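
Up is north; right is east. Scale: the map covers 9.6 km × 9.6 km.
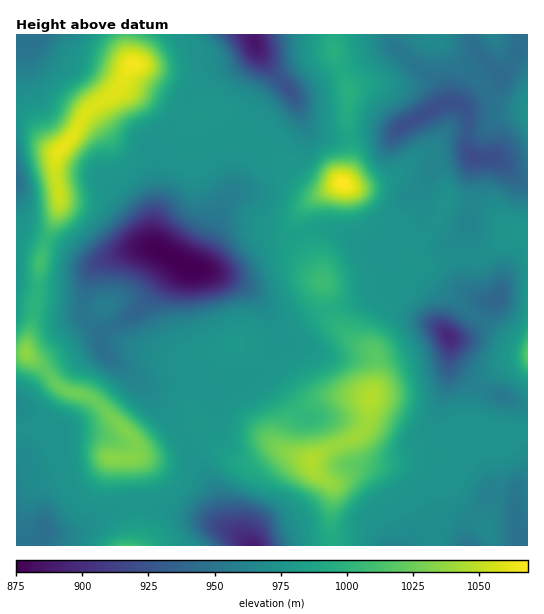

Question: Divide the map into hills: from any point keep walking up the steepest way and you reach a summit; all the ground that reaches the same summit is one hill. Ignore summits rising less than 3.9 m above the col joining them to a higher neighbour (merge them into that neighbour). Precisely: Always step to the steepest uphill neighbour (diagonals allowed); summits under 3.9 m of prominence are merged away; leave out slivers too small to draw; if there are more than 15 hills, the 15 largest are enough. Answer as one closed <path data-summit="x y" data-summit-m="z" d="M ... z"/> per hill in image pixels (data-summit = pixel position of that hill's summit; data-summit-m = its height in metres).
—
<path data-summit="343 184" data-summit-m="1068" d="M295 101l-4 11-16 15-30 38-9 26-11 10-6 12-11 30-11 21-7 5-13-7-39 48-38 25 0 9 5 11 26 19 18 18 23 28 13 21 24-11 7-6 0-20-3-7-4-2 8-2 10-8 26-10 14-14 12-17-3-15-9-18-9-12-16-14-20-10-17-4 13-4 37-28 7-2 27 0 30-10 8 0 20 7 24 15 14 2 17 22 30 23 7 28 11 14 12-1 11-7 19-29-9 0-10-6-6-7-2-7 3-64 5-17 0-43-6-12 1-30-4-8-9-5-13 1-55 32-16-1-20 4-21 0-15-4-8-6z"/><path data-summit="134 64" data-summit-m="1065" d="M253 34l-215 0-5 6 0 4 6 9 23 13 10 10 39 57 11 6 27 7 6 5 2 52-4 20 0 21 5 6 32 19 3 0 7-9 19-47 6-12 11-10 9-26 30-38 16-15 4-8-3-11-21-24-15-21z"/><path data-summit="371 396" data-summit-m="1046" d="M385 293l-8 0-28 12-26 6-36 22-8 0-2-4 2 15-12 17-11 11 13 5 36 40 18 4 6 6 15 32 6 6 17 4 13 10 19 29 8 17 1 14-2 7 61 0-6-19-21-18-5-22 2-11 16-16-1-13-12-24 0-15 8-27 3-41-12-13-36-18z"/><path data-summit="113 459" data-summit-m="1034" d="M101 347l-12 3-36 17-37 38 8 39 0 15-8 9 0 77 25 1 5-13 9 2 20-1 32-23 19-6 12-2 23 2 66 24-7-13-9-31-16-21-12-28-11-16-23-28-18-18-21-15z"/><path data-summit="311 461" data-summit-m="1045" d="M262 373l-5 0-15 8-15 4-10 8-7 1 5 6 2 11-1 13-7 6-24 11 10 23 18 27 11 33 26 22 51 0 58-8 12 1 11 7 23 0 3-7-1-14-8-17-19-29-13-10-17-4-6-6-15-32-11-9-13-1-26-30z"/><path data-summit="527 355" data-summit-m="1019" d="M474 157l-1 43-5 17-3 64 2 7 6 7 10 6 9 0-19 29-11 7-13 2 2 24 7 8 27 19 42 16 1-225-13-4-21-19z"/><path data-summit="61 149" data-summit-m="1062" d="M35 37l-19 6 0 142 6 4 17 0 44-10 20 0 25 22 13 16 6 11 2 13 5 6-1-24 4-20-2-52-6-5-27-7-11-6-39-57-10-10-9-4-16-11-4-7z"/><path data-summit="323 281" data-summit-m="1008" d="M327 227l-8 0-30 10-27 0-21 12-23 18-13 4 24 7 17 9 18 20 13 24 6 3 8-3 32-20 26-6 28-12 8 0 18 16 38 19-4-8-1-13-4-11-30-23-17-22-14-2-24-15z"/><path data-summit="349 92" data-summit-m="997" d="M394 47l-15 4-77 39-8 1-2 4 15 33 8 6 15 4 21 0 20-4 16 1 56-32 2-2-6-18z"/><path data-summit="26 353" data-summit-m="1037" d="M90 274l-9 11-7 2-40 2-13-4-5 0 1 120 36-38 36-17 12-3-1-14-15-14-2-7 1-16z"/><path data-summit="126 545" data-summit-m="1010" d="M151 503l-25 2-19 6-32 23-20 1-9-2-5 12 208 0-14-12-20-10-54-18z"/><path data-summit="527 113" data-summit-m="974" d="M527 46l-6 0-4 3-5 16-19 21-30 19 5 10-1 30 4 10 4 3 22 1 25 22 6-1z"/><path data-summit="334 51" data-summit-m="997" d="M391 34l-137 0-1 6 3 8 11 16 26 29 9-3 35-19 13-4 29-16 14-4z"/><path data-summit="105 305" data-summit-m="958" d="M153 247l-14 0-17 6-21 9-8 7-9 27-1 16 2 7 16 15 37-24 35-45 6-4z"/><path data-summit="433 35" data-summit-m="969" d="M469 34l-76 0-1 9 5 7 17 15 16 9 9 9 7 19 20 3 34-26 0-3-25-28z"/>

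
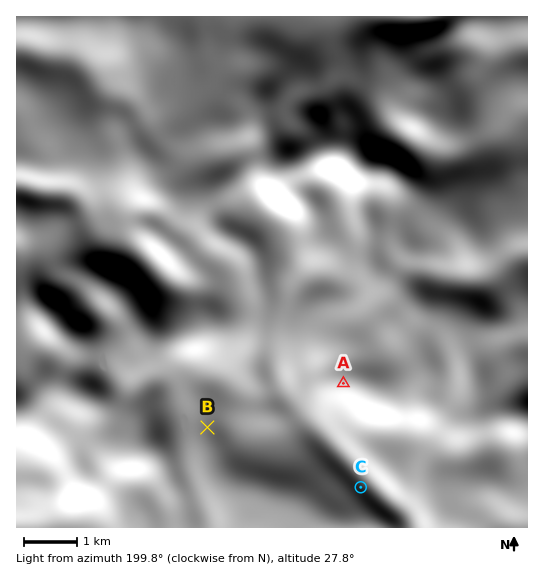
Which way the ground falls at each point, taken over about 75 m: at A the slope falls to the SW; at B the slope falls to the E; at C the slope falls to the NE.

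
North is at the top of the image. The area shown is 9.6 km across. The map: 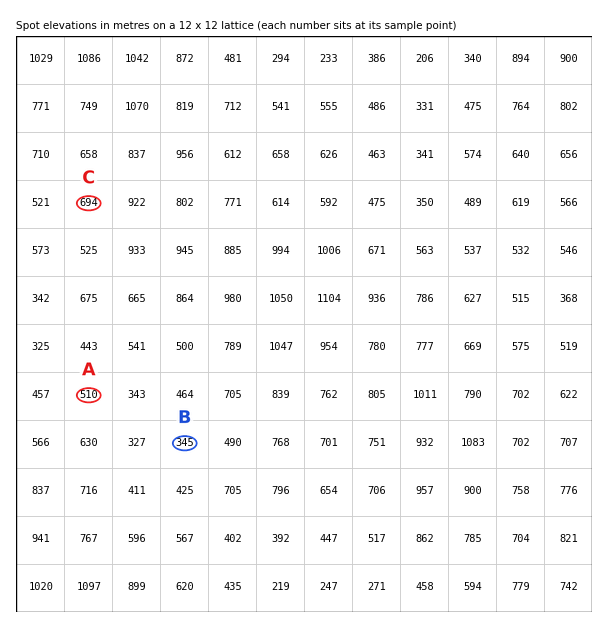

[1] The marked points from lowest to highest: B A C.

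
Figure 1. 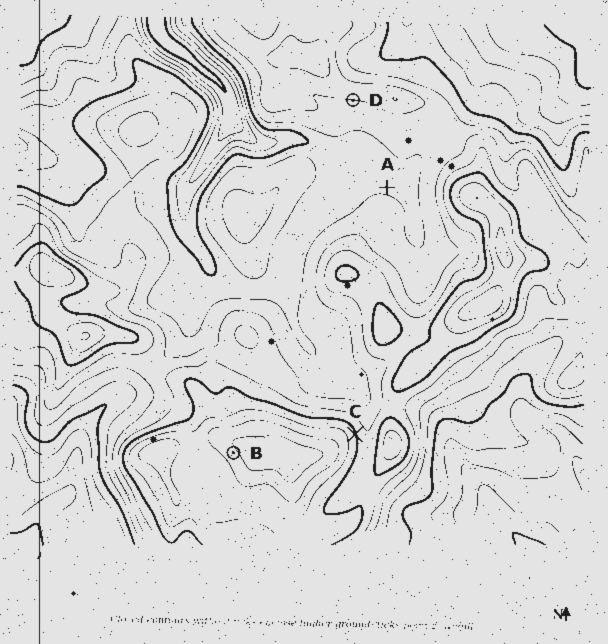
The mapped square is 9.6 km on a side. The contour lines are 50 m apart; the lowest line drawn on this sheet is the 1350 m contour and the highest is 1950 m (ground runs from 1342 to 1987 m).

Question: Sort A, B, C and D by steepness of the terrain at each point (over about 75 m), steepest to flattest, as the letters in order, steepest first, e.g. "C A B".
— C B D A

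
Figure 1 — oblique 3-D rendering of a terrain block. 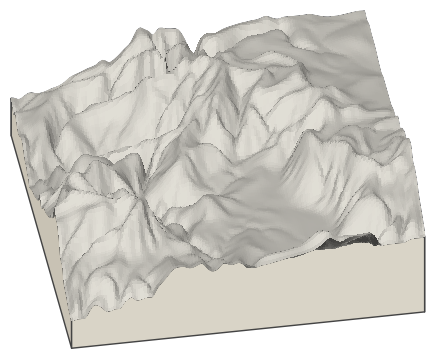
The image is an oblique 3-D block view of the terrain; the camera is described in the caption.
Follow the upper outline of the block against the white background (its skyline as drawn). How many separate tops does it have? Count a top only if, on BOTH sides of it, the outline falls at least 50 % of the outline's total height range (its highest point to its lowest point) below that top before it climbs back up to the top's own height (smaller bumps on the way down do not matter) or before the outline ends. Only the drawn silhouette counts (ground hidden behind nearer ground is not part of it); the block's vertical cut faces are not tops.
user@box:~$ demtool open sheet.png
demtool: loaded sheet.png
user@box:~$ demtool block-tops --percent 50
0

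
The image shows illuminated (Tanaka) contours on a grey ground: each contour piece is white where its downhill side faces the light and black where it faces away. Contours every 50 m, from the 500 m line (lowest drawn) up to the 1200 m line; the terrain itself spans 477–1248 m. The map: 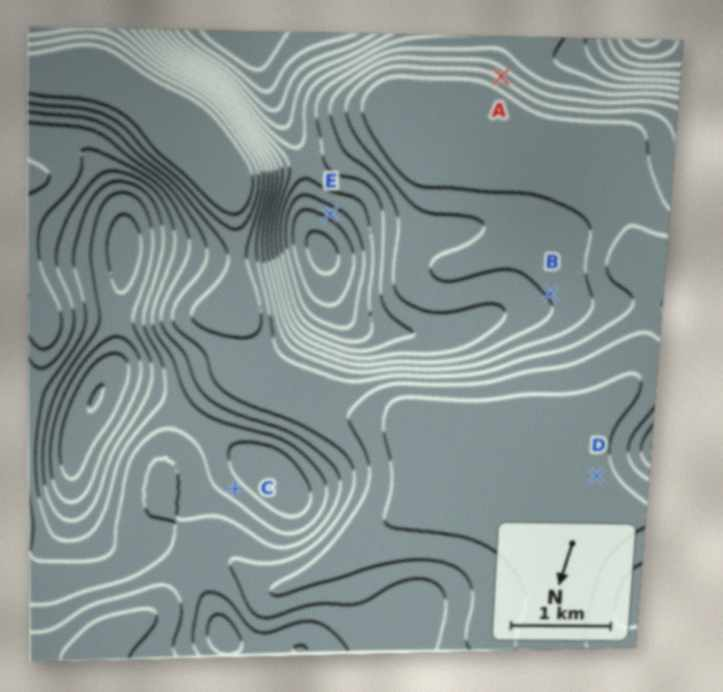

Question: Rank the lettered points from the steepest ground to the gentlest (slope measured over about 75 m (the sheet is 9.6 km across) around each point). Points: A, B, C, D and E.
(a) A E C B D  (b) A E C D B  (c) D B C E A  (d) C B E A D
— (a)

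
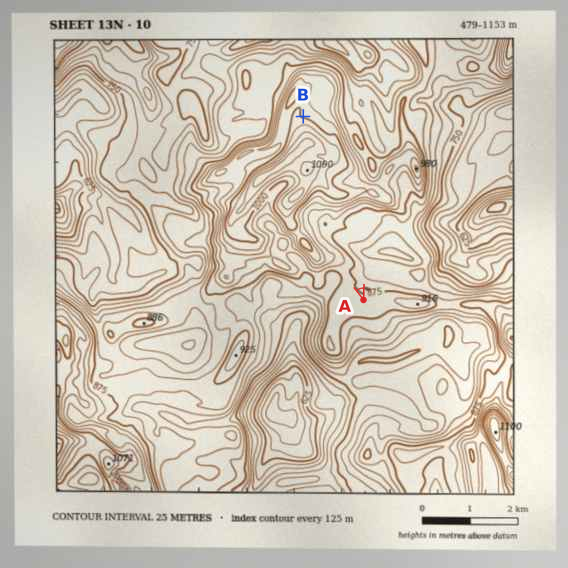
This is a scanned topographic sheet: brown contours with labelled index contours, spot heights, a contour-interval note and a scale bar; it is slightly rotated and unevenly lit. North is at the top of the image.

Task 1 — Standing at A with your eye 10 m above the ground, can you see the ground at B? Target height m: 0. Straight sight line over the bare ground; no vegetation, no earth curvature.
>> no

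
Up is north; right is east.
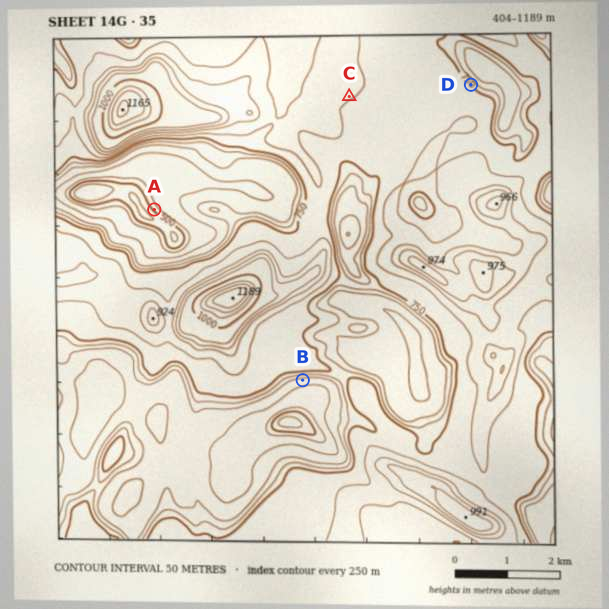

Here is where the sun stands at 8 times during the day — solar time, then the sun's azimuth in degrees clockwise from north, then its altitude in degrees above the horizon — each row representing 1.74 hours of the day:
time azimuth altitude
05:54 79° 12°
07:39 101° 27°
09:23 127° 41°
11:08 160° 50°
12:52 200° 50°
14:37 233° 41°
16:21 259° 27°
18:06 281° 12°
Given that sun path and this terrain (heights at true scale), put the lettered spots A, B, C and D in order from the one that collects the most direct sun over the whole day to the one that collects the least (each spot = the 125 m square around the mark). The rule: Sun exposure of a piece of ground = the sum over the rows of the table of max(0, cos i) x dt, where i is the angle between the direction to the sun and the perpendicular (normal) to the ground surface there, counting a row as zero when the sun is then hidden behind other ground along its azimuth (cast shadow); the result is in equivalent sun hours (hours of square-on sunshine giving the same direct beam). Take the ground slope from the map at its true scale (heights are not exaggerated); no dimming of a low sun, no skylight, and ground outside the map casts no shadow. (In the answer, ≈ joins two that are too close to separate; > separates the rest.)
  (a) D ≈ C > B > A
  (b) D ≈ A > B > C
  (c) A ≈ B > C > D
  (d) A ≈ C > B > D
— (c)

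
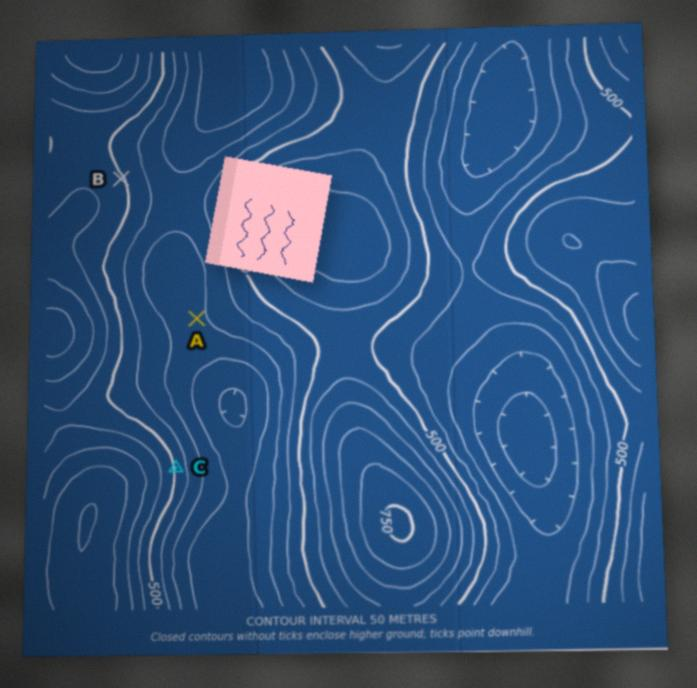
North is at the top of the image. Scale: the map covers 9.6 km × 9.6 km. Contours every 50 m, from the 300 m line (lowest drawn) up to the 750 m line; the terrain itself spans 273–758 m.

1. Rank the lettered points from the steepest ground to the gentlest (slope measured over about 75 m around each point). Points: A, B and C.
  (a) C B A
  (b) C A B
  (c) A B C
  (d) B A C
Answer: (a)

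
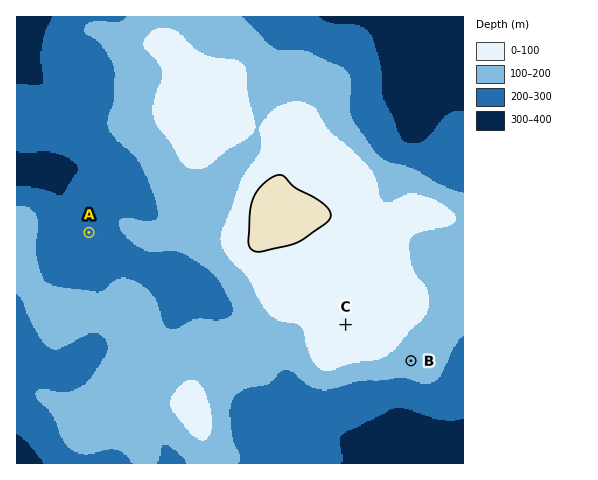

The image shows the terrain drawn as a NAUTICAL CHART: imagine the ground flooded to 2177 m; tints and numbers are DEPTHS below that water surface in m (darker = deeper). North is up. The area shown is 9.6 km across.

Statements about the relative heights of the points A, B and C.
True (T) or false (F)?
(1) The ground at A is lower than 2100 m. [T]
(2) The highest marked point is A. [F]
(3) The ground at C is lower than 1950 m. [F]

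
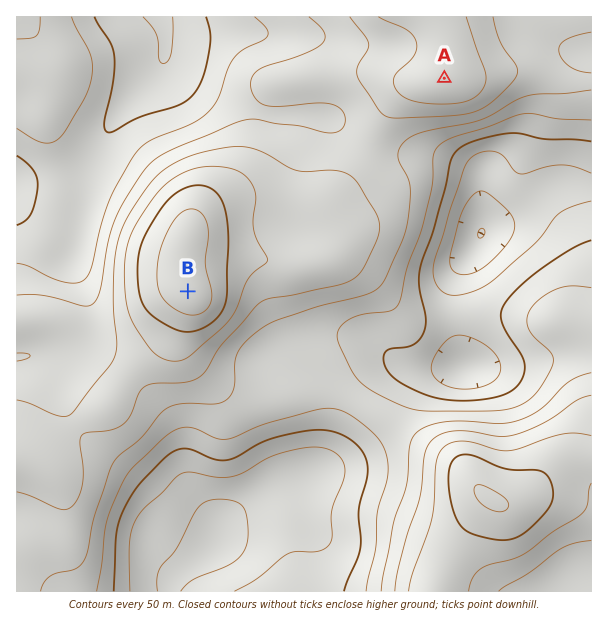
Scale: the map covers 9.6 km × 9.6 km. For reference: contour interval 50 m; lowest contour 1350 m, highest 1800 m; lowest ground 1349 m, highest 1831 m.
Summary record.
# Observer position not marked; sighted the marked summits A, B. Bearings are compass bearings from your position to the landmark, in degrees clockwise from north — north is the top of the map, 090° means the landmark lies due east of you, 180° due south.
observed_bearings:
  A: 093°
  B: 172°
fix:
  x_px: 156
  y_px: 63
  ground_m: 1450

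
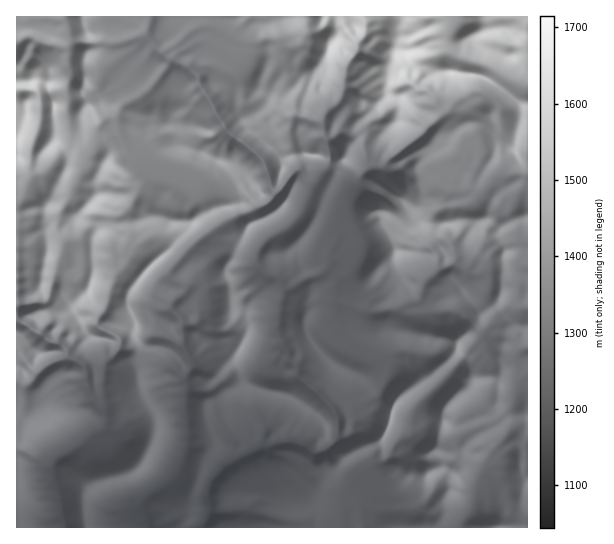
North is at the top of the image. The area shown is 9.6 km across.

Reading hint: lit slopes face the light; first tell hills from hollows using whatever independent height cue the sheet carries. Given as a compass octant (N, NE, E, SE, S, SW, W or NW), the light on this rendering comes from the SE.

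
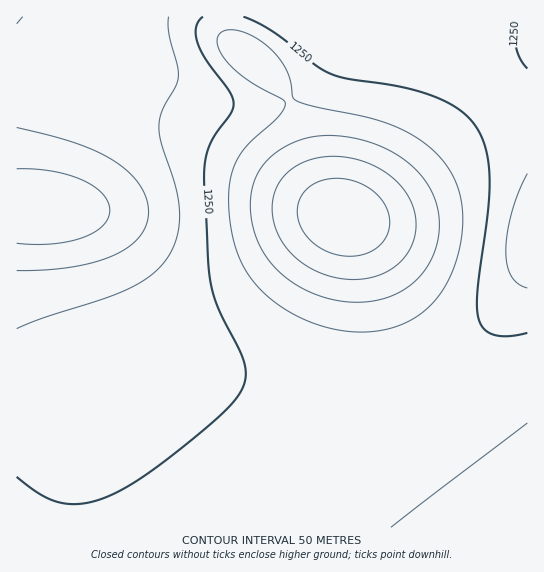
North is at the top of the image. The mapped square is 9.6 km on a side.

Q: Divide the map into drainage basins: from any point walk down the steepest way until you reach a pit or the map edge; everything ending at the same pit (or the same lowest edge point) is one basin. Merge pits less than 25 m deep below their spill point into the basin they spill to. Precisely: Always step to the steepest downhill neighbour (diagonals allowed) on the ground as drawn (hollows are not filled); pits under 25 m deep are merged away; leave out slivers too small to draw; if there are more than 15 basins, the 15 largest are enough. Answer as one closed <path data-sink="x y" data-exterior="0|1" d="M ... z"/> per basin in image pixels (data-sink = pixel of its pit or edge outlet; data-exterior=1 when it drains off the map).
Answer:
<path data-sink="37 209" data-exterior="0" d="M222 16l-206 1 0 510 486 1-29-31-24-31-17-27-16-30-19-51-14-59-16-49-12-23-16-12-14-17-13-29-13-47-11-25-23-29-26-19-11-11-4-8z"/><path data-sink="527 237" data-exterior="1" d="M527 60l-29 23-101 105-31 23-21 7 12 13 12 26 28 101 15 41 15 31 34 52 32 37 10 9 25-1z"/><path data-sink="306 17" data-exterior="1" d="M527 16l-304 0 0 9 5 13 11 11 26 19 23 29 11 25 13 47 13 29 16 18 9 1 23-10 24-19 101-105 30-24z"/>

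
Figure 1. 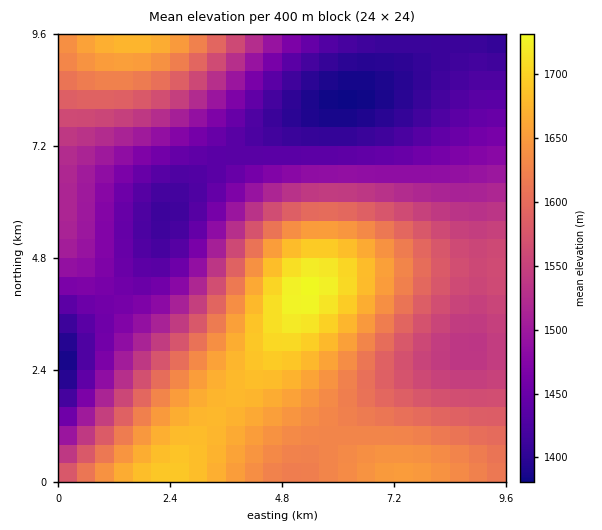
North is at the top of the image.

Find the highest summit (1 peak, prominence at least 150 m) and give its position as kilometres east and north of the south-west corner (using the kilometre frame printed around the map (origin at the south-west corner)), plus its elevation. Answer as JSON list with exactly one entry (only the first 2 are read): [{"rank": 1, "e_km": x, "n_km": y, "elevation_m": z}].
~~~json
[{"rank": 1, "e_km": 5.31, "n_km": 4.09, "elevation_m": 1733}]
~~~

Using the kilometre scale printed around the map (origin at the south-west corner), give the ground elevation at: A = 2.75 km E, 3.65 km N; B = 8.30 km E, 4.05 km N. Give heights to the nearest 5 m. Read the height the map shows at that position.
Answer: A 1535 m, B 1570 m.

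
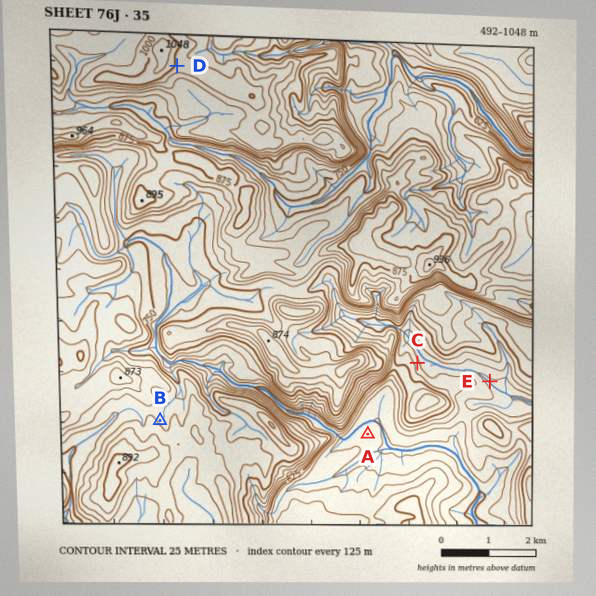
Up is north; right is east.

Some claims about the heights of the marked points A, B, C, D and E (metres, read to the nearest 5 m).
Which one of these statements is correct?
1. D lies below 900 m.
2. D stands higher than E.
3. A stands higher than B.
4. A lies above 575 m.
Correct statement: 2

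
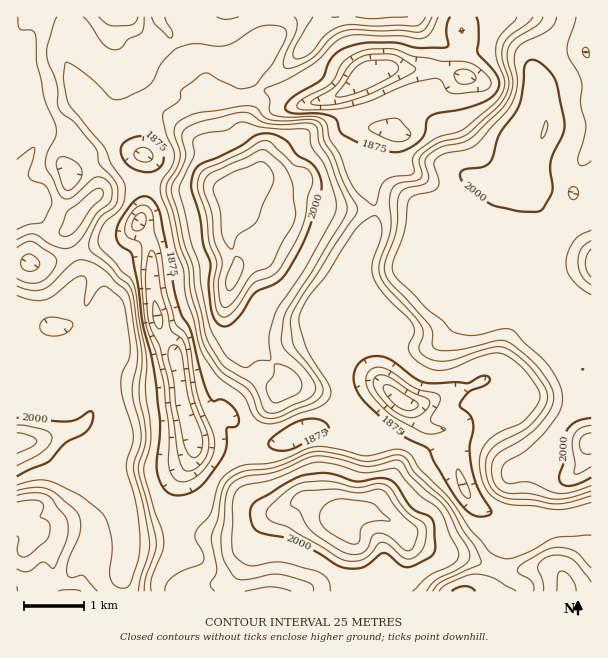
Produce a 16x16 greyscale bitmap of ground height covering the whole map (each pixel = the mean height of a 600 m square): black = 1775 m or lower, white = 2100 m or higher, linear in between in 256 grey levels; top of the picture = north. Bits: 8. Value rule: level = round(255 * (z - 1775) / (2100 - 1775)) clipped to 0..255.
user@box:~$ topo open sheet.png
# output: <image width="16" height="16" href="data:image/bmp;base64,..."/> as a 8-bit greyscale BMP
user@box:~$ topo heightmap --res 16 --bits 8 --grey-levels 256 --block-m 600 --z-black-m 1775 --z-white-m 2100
<image width="16" height="16" href="data:image/bmp;base64,Qk02BQAAAAAAADYEAAAoAAAAEAAAABAAAAABAAgAAAAAAAABAAATCwAAEwsAAAABAAAAAAAAAAAAAAEBAQACAgIAAwMDAAQEBAAFBQUABgYGAAcHBwAICAgACQkJAAoKCgALCwsADAwMAA0NDQAODg4ADw8PABAQEAAREREAEhISABMTEwAUFBQAFRUVABYWFgAXFxcAGBgYABkZGQAaGhoAGxsbABwcHAAdHR0AHh4eAB8fHwAgICAAISEhACIiIgAjIyMAJCQkACUlJQAmJiYAJycnACgoKAApKSkAKioqACsrKwAsLCwALS0tAC4uLgAvLy8AMDAwADExMQAyMjIAMzMzADQ0NAA1NTUANjY2ADc3NwA4ODgAOTk5ADo6OgA7OzsAPDw8AD09PQA+Pj4APz8/AEBAQABBQUEAQkJCAENDQwBEREQARUVFAEZGRgBHR0cASEhIAElJSQBKSkoAS0tLAExMTABNTU0ATk5OAE9PTwBQUFAAUVFRAFJSUgBTU1MAVFRUAFVVVQBWVlYAV1dXAFhYWABZWVkAWlpaAFtbWwBcXFwAXV1dAF5eXgBfX18AYGBgAGFhYQBiYmIAY2NjAGRkZABlZWUAZmZmAGdnZwBoaGgAaWlpAGpqagBra2sAbGxsAG1tbQBubm4Ab29vAHBwcABxcXEAcnJyAHNzcwB0dHQAdXV1AHZ2dgB3d3cAeHh4AHl5eQB6enoAe3t7AHx8fAB9fX0Afn5+AH9/fwCAgIAAgYGBAIKCggCDg4MAhISEAIWFhQCGhoYAh4eHAIiIiACJiYkAioqKAIuLiwCMjIwAjY2NAI6OjgCPj48AkJCQAJGRkQCSkpIAk5OTAJSUlACVlZUAlpaWAJeXlwCYmJgAmZmZAJqamgCbm5sAnJycAJ2dnQCenp4An5+fAKCgoAChoaEAoqKiAKOjowCkpKQApaWlAKampgCnp6cAqKioAKmpqQCqqqoAq6urAKysrACtra0Arq6uAK+vrwCwsLAAsbGxALKysgCzs7MAtLS0ALW1tQC2trYAt7e3ALi4uAC5ubkAurq6ALu7uwC8vLwAvb29AL6+vgC/v78AwMDAAMHBwQDCwsIAw8PDAMTExADFxcUAxsbGAMfHxwDIyMgAycnJAMrKygDLy8sAzMzMAM3NzQDOzs4Az8/PANDQ0ADR0dEA0tLSANPT0wDU1NQA1dXVANbW1gDX19cA2NjYANnZ2QDa2toA29vbANzc3ADd3d0A3t7eAN/f3wDg4OAA4eHhAOLi4gDj4+MA5OTkAOXl5QDm5uYA5+fnAOjo6ADp6ekA6urqAOvr6wDs7OwA7e3tAO7u7gDv7+8A8PDwAPHx8QDy8vIA8/PzAPT09AD19fUA9vb2APf39wD4+PgA+fn5APr6+gD7+/sA/Pz8AP39/QD+/v4A////AHmCl4Rido6NnqyomW5nhJJhfZmRW3qntdXk17p9Vl1mbo2hg1Frqsvj5c+UUGd2eranpnMxRm2BnYuKWEuRor7FsqV9IzlVVFFTSj5KZIy6o6SkcSBPeZluSiA6TlJroqOipHAhep6QXE5OcXBmkqmgnqZWPKOog1RTWYygn6Skg5mUQlfCzKNkVoSjpaekm3OJZDlsyebJi1uNo6OjopOfm3Y8hNju26hwgKOlrK2hm3p8UonZ7tuoXWaRr7y6oZd7XUl4ormxgU1CaIqzvaSSZ1peaHV2Wj01QEhMhL2ki2RoalxdWmtTGR44NGyznIZsfXVlaWFth2xsYkhnlZg="/>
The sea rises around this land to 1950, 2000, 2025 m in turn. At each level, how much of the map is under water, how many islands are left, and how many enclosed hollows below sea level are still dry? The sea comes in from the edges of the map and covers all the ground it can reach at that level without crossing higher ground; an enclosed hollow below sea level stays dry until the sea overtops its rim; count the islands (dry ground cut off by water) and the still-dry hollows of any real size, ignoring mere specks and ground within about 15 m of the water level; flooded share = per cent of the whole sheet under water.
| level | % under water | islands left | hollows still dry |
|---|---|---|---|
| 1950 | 51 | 1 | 0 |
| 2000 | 88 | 3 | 0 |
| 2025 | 93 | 2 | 0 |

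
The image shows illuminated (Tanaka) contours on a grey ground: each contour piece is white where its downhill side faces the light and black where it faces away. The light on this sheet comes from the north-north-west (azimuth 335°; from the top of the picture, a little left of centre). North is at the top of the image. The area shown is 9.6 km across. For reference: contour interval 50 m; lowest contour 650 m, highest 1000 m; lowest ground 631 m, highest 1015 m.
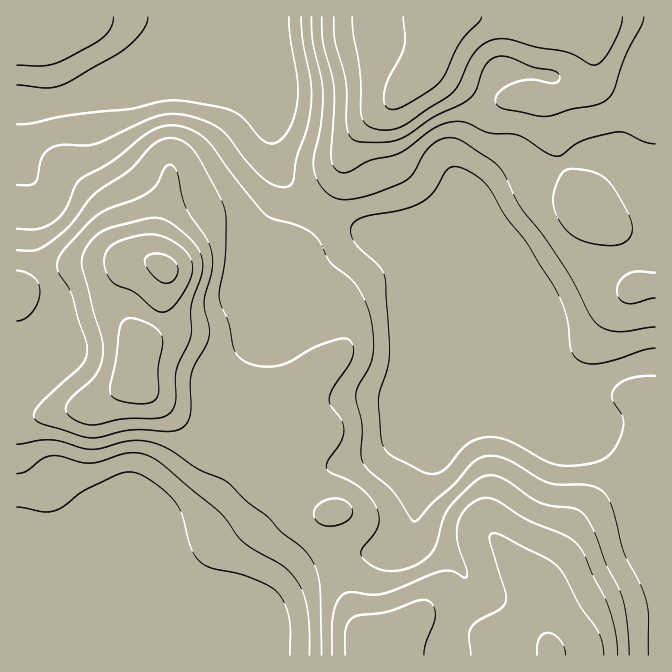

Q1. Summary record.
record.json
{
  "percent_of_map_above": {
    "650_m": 95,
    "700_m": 70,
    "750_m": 56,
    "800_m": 40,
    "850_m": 21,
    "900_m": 12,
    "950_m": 3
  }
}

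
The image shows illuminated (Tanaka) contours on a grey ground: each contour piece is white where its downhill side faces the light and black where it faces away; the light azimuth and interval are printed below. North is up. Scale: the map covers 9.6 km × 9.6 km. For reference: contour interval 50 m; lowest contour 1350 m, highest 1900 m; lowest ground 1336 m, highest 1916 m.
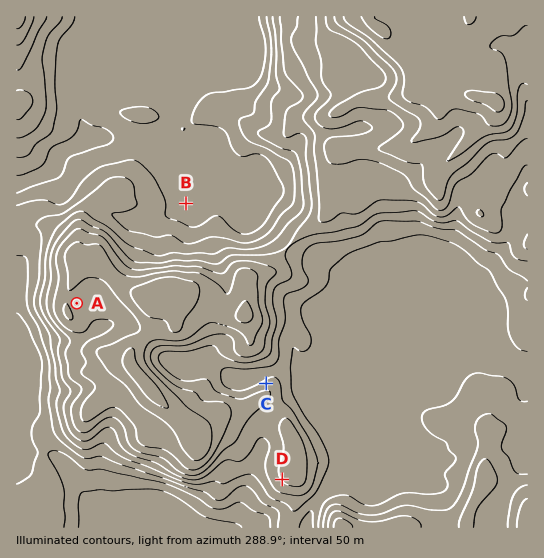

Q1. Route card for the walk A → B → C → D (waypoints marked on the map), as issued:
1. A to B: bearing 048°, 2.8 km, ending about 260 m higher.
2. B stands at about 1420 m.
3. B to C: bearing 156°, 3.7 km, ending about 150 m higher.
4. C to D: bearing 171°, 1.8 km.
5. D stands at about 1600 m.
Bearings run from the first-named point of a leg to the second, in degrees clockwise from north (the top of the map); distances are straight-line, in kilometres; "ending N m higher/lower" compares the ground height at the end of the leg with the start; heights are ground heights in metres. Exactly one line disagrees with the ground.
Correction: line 1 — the sense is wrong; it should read lower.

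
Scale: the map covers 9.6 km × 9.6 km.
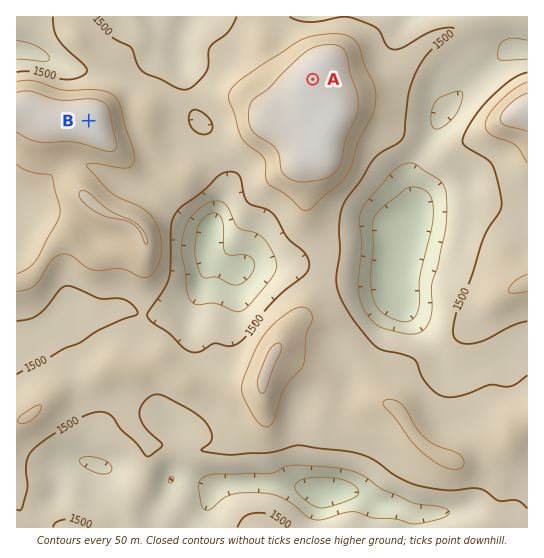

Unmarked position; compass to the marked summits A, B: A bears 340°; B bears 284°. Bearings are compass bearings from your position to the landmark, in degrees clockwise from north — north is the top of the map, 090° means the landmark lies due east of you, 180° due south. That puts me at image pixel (352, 186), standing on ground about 1510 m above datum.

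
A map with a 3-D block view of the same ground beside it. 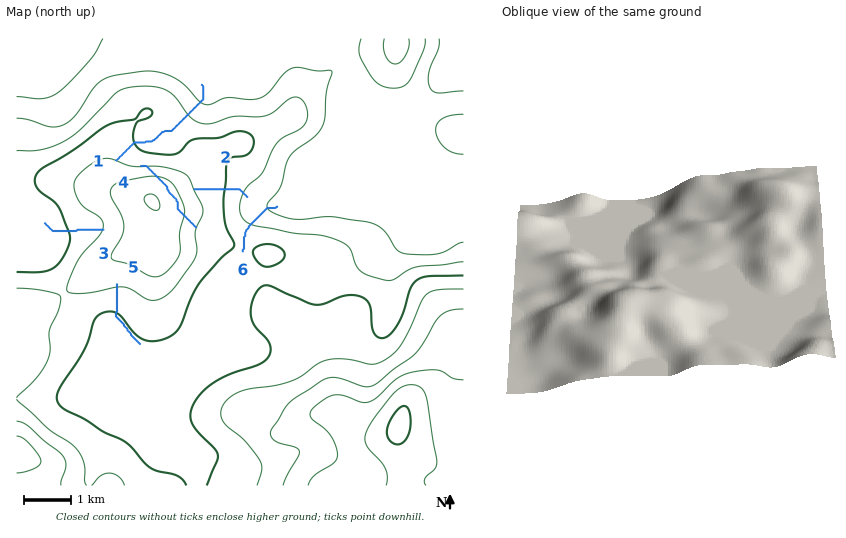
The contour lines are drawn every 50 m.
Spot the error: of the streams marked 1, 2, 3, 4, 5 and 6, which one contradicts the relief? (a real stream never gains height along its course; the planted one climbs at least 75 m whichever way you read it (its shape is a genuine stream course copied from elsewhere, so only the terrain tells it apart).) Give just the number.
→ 4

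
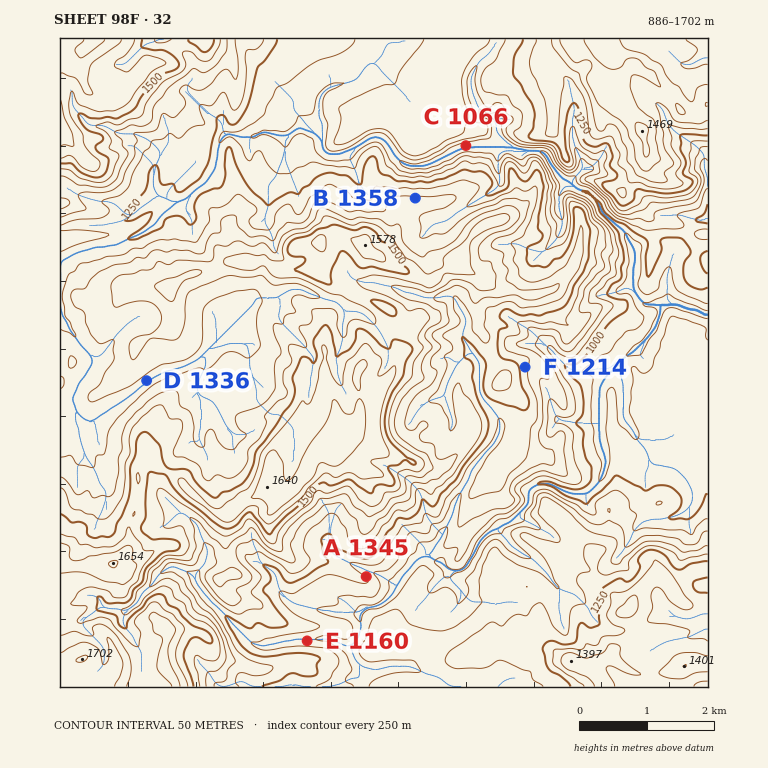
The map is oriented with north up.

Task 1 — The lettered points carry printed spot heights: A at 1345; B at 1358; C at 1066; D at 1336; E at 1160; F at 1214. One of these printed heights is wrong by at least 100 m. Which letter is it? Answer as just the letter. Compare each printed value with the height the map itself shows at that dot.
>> A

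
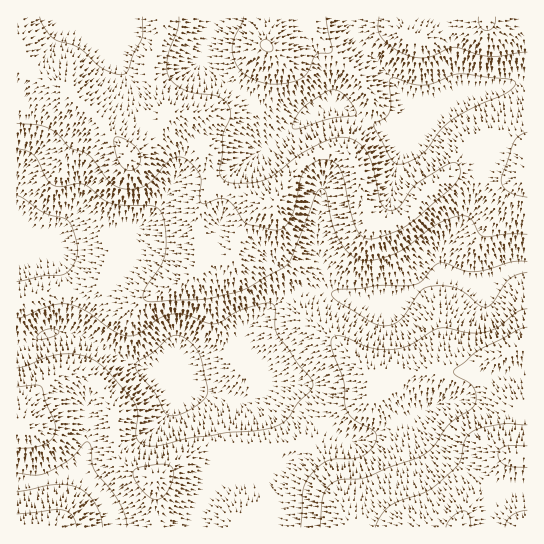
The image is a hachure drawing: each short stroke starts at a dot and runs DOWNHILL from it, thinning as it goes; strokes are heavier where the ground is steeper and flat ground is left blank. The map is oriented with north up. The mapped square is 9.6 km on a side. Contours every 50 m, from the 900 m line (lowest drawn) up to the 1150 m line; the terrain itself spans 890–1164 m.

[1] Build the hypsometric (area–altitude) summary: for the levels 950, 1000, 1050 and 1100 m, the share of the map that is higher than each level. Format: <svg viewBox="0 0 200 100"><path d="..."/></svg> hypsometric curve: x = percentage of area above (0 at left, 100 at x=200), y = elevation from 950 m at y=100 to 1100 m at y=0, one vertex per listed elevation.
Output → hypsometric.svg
<svg viewBox="0 0 200 100"><path d="M172 100l-60-33-62-34-42-33"/></svg>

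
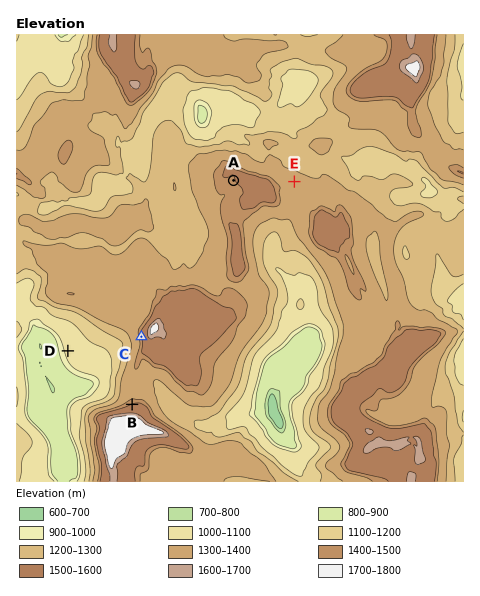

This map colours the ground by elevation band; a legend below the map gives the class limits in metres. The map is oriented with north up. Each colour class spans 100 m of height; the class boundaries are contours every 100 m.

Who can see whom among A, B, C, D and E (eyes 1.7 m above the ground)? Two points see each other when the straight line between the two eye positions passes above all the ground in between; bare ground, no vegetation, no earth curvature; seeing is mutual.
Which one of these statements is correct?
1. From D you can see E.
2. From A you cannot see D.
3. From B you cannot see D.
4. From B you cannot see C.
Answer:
2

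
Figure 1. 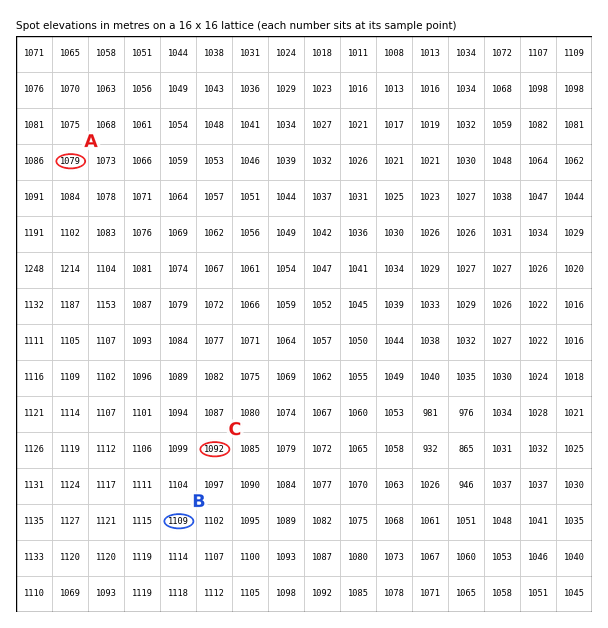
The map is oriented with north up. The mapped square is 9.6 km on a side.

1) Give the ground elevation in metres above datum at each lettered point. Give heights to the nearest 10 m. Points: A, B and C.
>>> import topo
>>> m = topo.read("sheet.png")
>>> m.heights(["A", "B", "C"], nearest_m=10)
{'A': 1080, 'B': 1110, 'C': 1090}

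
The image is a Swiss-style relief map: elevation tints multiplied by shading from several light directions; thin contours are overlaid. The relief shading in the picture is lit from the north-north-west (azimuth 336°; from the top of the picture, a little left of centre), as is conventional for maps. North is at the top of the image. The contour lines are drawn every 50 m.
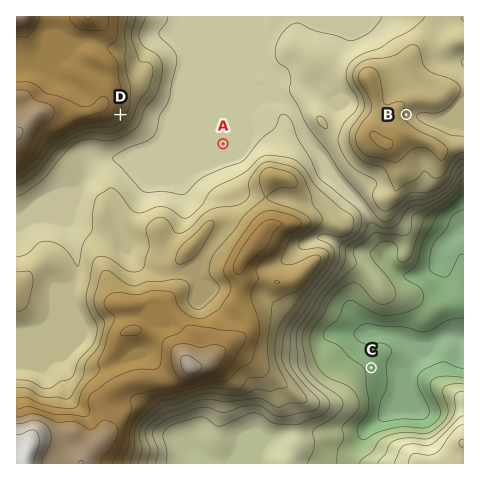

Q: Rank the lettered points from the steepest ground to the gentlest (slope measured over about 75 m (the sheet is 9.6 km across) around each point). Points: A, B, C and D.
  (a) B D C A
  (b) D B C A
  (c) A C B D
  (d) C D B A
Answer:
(b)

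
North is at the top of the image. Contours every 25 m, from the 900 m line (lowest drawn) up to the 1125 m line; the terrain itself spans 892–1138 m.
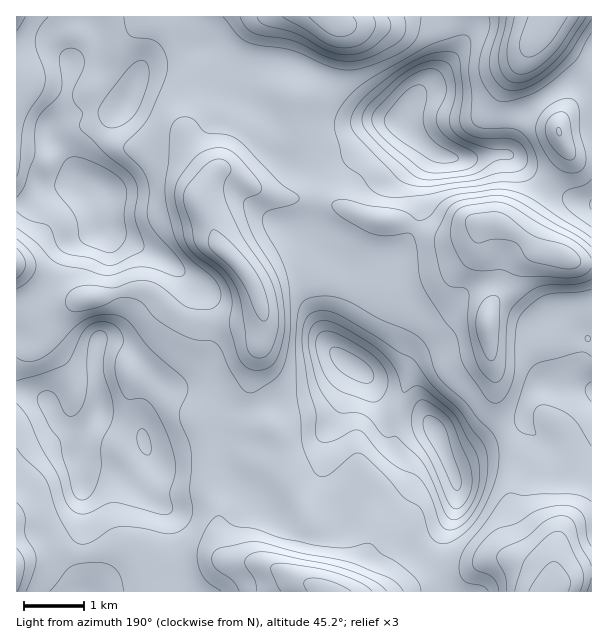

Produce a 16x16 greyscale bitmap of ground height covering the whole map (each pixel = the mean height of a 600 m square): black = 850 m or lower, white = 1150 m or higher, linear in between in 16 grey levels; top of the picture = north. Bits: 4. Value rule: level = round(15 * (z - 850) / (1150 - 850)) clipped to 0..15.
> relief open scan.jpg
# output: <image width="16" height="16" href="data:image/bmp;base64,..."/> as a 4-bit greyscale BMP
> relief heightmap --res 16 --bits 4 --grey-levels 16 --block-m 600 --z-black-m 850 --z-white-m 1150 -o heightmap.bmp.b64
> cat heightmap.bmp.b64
<image width="16" height="16" href="data:image/bmp;base64,Qk32AAAAAAAAAHYAAAAoAAAAEAAAABAAAAABAAQAAAAAAIAAAAATCwAAEwsAABAAAAAAAAAAAAAAABEREQAiIiIAMzMzAERERABVVVUAZmZmAHd3dwCIiIgAmZmZAKqqqgC7u7sAzMzMAN3d3QDu7u4A////AHmYh1RFeHUziZmXd4iJhkWKqqiIiIrId5u7qIiZrNmIrLuYiKq+uZm7upiIvcuHmZq5iGjduXaZiKh3V7qYZoiIiIdHmYdlZoq6hFiIh0RFq8pkaId3VGisyWVoiau5mKuod4iK3sqHmqqIiIrdqIeKqpiIh6yVWJqZiHUzaJUl"/>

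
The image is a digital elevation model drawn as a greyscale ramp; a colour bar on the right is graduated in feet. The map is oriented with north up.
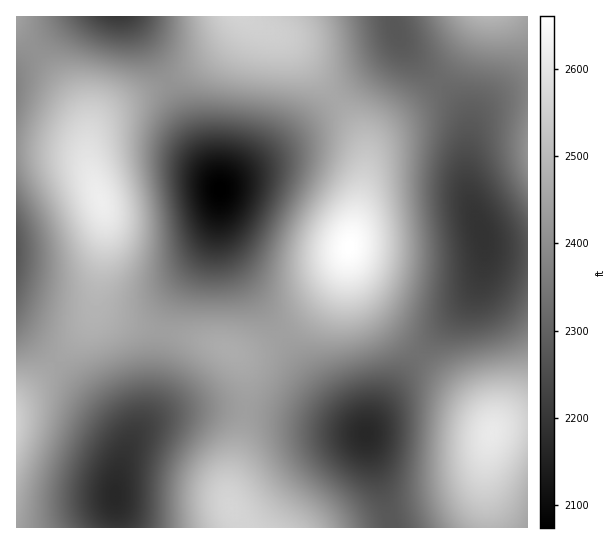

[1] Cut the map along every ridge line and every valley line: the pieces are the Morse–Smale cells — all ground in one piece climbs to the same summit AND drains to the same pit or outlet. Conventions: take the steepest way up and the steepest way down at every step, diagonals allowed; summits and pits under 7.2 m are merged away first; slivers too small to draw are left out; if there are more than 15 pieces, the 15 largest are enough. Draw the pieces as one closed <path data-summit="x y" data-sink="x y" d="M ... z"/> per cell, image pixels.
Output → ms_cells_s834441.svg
<path data-summit="349 247" data-sink="482 235" d="M439 83l-56 45-10 11-6 18-4 32-14 56 2 24 12 29 20 25 35 32 53-57 9-17 4-16 0-24-12-34-5-24 1-61-8-17z"/><path data-summit="101 201" data-sink="221 190" d="M169 83l-30 12-33 18-13 14-5 15 1 25 16 51-1 32-7 39 2 18 7 8 11 5 44 12 3-2 4-17 8-18 33-52 6-14 5-28-1-18-26-45z"/><path data-summit="349 247" data-sink="221 190" d="M335 99l-64 53-44 29-7 8 0 38 5 22 14 25 42 61 25-19 21-22 9-13 12-27 9-39 8-45 0-20-6-19z"/><path data-summit="491 433" data-sink="366 434" d="M419 355l-31 40-23 39 27 93 95 1-2-67 7-28-1-7-10-13-26-27z"/><path data-summit="101 201" data-sink="17 251" d="M37 149l-21 1 0 176 41 35 26-28 10-18 11-65 1-32-4-17-14-38-12-8z"/><path data-summit="231 507" data-sink="366 434" d="M246 409l-5 29-12 45 0 20 12 25 151-1-27-94-36-5-52-13z"/><path data-summit="241 17" data-sink="221 190" d="M246 16l-5 1 0 5-4 8-16 19-28 20-25 13 25 56 28 50 6-7 44-29 64-53-36-46-16-16-22-10z"/><path data-summit="17 422" data-sink="115 495" d="M57 363l-41 38 0 126 101 1 0-17-2-13 1-15 11-34 0-11-12-17z"/><path data-summit="231 507" data-sink="115 495" d="M231 408l-30 0-32 5-16 7-17 14-12 21-8 28-1 15 3 30 122-1-11-24 0-20 12-45 4-28z"/><path data-summit="491 433" data-sink="482 235" d="M485 244l-2 27-10 23-53 61 61 58 10 16 3 2 12-6 22-2 0-172-34-2z"/><path data-summit="349 247" data-sink="366 434" d="M349 249l-4 13-18 32-21 22-25 19 39 54 27 28 19 16 22-38 31-40-36-32-20-25-10-20z"/><path data-summit="101 201" data-sink="118 17" d="M129 16l-51 0-15 9-28 25 42 53 10 22 0 14 2 2 4-14 13-14 15-9 47-22-12-24z"/><path data-summit="527 149" data-sink="482 235" d="M527 91l-21 4-19 10-10 10-8 20-2 18 0 30 2 15 15 45 10 6 34 1z"/><path data-summit="101 201" data-sink="115 495" d="M97 295l-4 20-4 8-33 39 65 67 6 9 0 11 25-44 11-72-30-8-27-10-7-8z"/><path data-summit="229 350" data-sink="221 190" d="M219 201l-2 17-8 25-33 52-13 36 52 13 20 9 11 0 28-13 6-5 0-2-41-59-14-25-5-22z"/>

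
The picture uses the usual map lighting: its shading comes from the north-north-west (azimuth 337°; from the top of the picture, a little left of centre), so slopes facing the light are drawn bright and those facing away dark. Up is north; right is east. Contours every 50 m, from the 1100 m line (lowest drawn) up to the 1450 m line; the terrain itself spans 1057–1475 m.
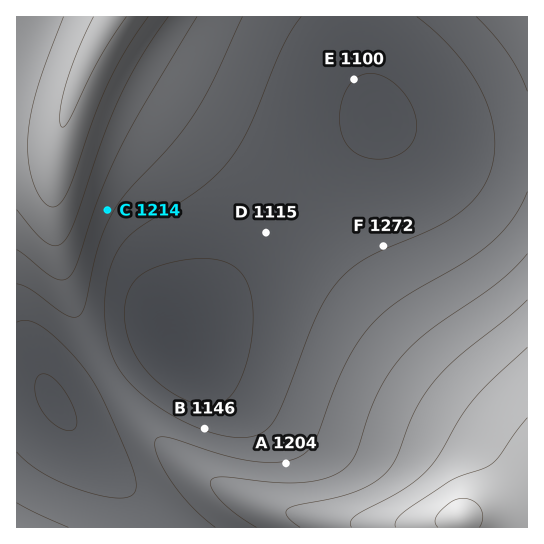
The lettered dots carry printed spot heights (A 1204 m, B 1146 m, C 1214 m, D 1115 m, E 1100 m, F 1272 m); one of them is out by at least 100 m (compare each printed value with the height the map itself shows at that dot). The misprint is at F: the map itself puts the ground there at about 1147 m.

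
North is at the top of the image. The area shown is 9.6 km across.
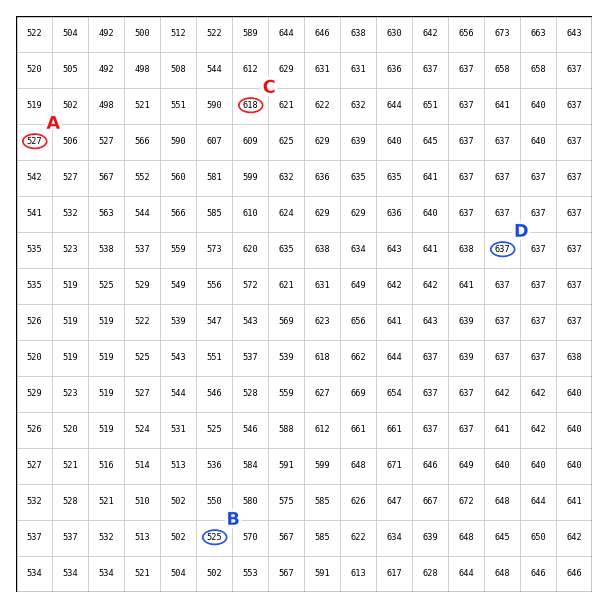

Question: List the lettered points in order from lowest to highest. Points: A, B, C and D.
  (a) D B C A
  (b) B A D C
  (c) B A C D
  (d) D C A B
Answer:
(c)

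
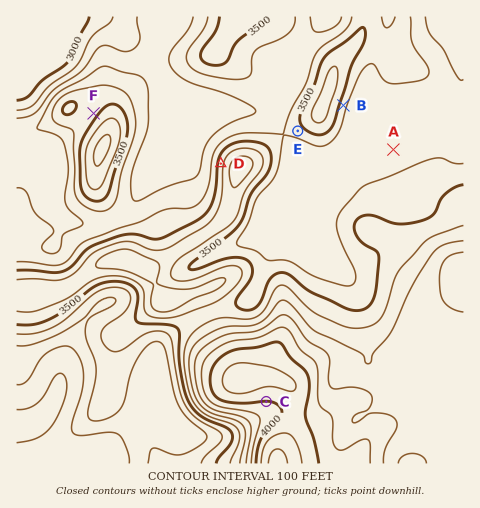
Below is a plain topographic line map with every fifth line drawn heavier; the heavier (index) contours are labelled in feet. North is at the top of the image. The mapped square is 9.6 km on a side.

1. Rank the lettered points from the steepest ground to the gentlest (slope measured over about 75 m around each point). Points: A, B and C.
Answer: B C A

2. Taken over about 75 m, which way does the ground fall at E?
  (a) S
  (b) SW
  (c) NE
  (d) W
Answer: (b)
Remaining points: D W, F NW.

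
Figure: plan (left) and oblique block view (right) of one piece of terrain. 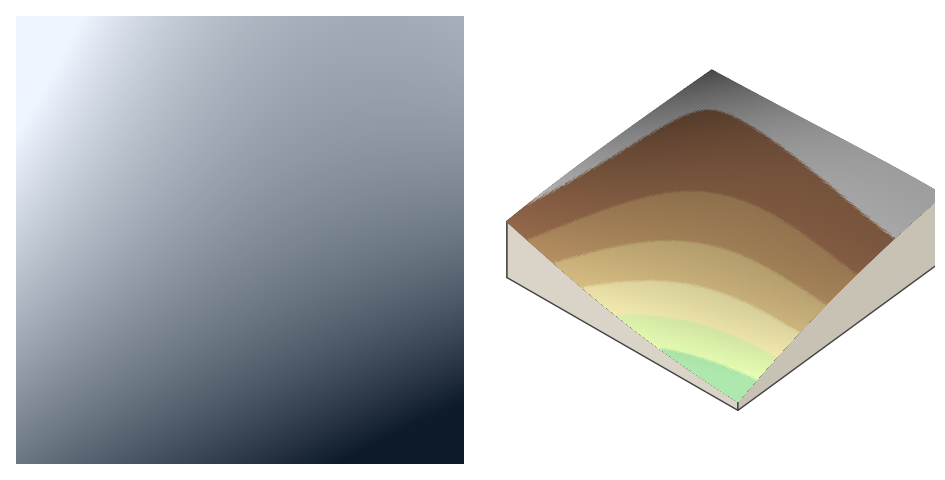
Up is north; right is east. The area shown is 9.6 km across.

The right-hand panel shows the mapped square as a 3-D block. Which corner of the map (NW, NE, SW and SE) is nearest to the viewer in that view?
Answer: SE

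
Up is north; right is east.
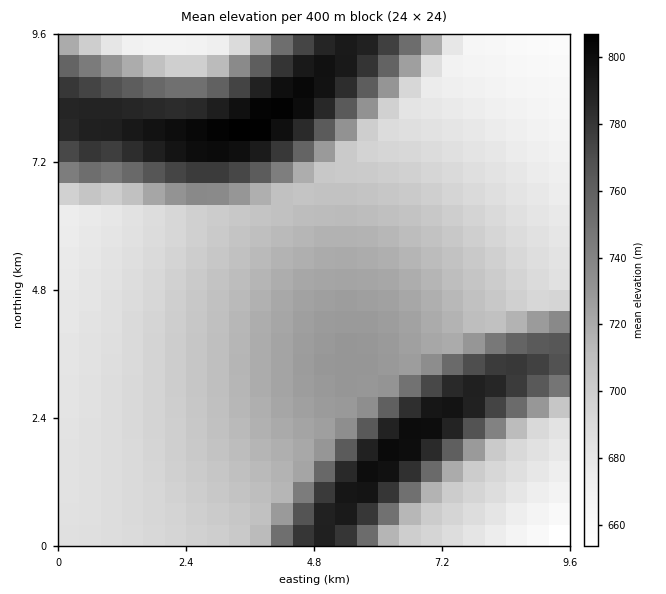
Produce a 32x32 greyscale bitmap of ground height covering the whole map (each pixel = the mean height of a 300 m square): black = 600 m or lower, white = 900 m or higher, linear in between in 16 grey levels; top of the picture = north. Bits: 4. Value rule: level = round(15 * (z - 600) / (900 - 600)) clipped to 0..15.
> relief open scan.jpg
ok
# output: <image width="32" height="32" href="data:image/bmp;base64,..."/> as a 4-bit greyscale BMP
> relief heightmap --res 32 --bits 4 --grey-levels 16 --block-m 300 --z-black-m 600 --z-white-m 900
<image width="32" height="32" href="data:image/bmp;base64,Qk12AgAAAAAAAHYAAAAoAAAAIAAAACAAAAABAAQAAAAAAAACAAATCwAAEwsAABAAAAAAAAAAAAAAABEREQAiIiIAMzMzAERERABVVVUAZmZmAHd3dwCIiIgAmZmZAKqqqgC7u7sAzMzMAN3d3QDu7u4A////AERERVVVVVeJmYdlVUREMzNEREVVVVVWiZqYdlVUREMzRERVVVVVVniaqYdlVUREM0REVVVVVVZnmqqYdlVURENERFVVVVVmZomqqZdlVURERERVVVVWZmZ4mqqZhlVUREREVVVVVmZmZ4mqqph1VERERFVVVVZmZmZ4mqqph2VERERVVVVmZmZmZ4mqqpiHZUREVVVVZmZmZmZ4maqpmHdERFVVVWZmZmZ2ZniZmZmIRERVVVVmZmZmdmZneJmZmEREVVVVZmZmZmZmZmZ4iIhERFVVVWZmZmZmZmZmZnd4RERFVVVmZmZmZmZmZlVVZkRERVVVVmZmZmZmZmVVVVREREVVVVZmZmZmZmZlVVVEREREVVVWZmZmZmZmVVVVRERERFVVVWZmZmZmZVVVVERERERVVVVWZmZmZlVVVURERERERVVVVWZmZlVVVVVERERERVZmZlVVVVVVVVVURERmZmd4iId2VVVVVVVVREREeIiImZmZiHZVVVVVVERERImZmaqqqqmIZVVVVERERESZmaqqqqqqmYdVVERERERDmaqqqqqqqqqYdUREREREM5mZmZmZqqqqqYdUREREMzOZmYiIiImqqqmYdUREQzMziId3ZmZ4maqqmYZUQzMzM3dmVUREVniZqqmHZUMzMzNlRDMzNERniZqpmHZDMzMz"/>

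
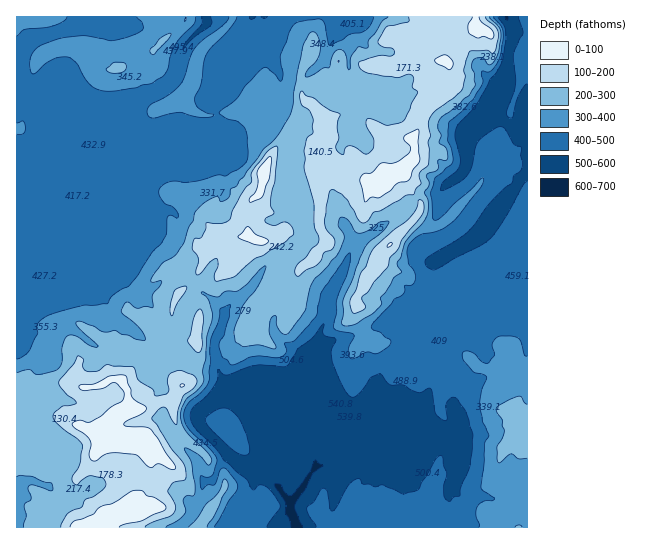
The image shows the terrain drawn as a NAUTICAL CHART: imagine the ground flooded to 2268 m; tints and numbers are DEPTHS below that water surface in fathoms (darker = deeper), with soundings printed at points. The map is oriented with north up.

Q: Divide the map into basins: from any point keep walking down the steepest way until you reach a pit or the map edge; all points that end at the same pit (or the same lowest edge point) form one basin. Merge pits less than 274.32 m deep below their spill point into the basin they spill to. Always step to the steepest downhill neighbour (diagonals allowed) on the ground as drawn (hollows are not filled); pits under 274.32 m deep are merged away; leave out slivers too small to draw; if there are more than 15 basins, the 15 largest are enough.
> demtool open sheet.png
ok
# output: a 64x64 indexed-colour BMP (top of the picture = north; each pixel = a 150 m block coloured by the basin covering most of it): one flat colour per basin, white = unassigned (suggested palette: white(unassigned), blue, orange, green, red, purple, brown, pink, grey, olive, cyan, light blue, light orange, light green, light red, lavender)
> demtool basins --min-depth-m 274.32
<image width="64" height="64" href="data:image/bmp;base64,Qk12CAAAAAAAAHYAAAAoAAAAQAAAAEAAAAABAAQAAAAAAAAIAAATCwAAEwsAABAAAAAAAAAA////ALR3HwAOf/8ALKAsACgn1gC9Z5QAS1aMAMJ34wB/f38AIr28AM++FwDox64AeLv/AIrfmACWmP8A1bDFABERERESIiIiIiIiIiIiIiIiIiIiIiIiIiIiIiIiIiIiERERERESIiIiIiIiIiIiIiIiIiIiIiIiIiIiIiIiIiIRERERESIiIiIiIiIiIiIiIiIiIiIiIiIiIiIiIiIiIhERERESIiIiIiIiIiIiIiIiIiIiIiIiIiIiIiIiIiIiERERESIiIiIiIiIiIiIiIiIiIiIiIiIiIiIiIiIiIiIRERERIiIiIiIiIiIiIiIiIiIiIiIiIiIiIiIiIiIiIhEREREiIiIiIiIiIiIiIiIiIiIiIiIiIiIiIiIiIiIiERERERIiIiIiIiIiIiIiIiIiIiIiIiIiIiIiIiIiIiIREREREiIiIiIiIiIiIiIiIiIiIiIiIiIiIiIiIiIiIhERERERIiIiIiIiIiIiIiIiIiIiIiIiIiIiIiIiIiIiERERERESIiIiIiIiIiIiIiIiIiIiIiIiIiIiIiIiIiIRERERESIiIiIiIiIiIiIiIiIiIiIiIiIiIiIiIiIiIhEREREREiIiIiIiIiIiIiIiIiIiIiIiIiIiIiIiIiIiERERERERIiIiIiIiIiIiIiIiIiIiIiIiIiIiIiIiIiMRERERERERIiIiIiIiIiIiIiIiIiIiIiIiIiIiIiIiMxEREREREREREiIiIiIiIiIiIiIiIiIiIiIiIiIiIiIzERERERERERERESIiIiIiIiIiIiIiIiIiIiIiIiIiIjMREREREREREREREiIiIiIiIiIiIiIiIiIiIiIiIiIiMxERERERERERERERIiIiIiIiIiIiIiIiIiIiIiIiIiMzEREREREREREREREiIiIiIiIiIiIiIiIiIiIiIiIiMzMRERERERERERERESIiIiIiIiIiIiIiIiIiIiIiIzMzMxEREREREREREREREiIiIiIiIiIiIiIiIjMzIiIzMzMzERERERERERERERESIiIiIiIiIiIiIiIjMzMyIzMzMzMRERERERERERERESIiIiIiIiIiIiIiMzMzMzMzMzMzMxEREREREREREREiIiIiIiIiIiIiIiMzMzMzMzMzMzMzERERERERERERESIiIiIiIiIiIiIiIzMzMzMzMzMzMzMRERERERERERERIiIiIiIiIiIiIiIzMzMzMzMzMzMzMxEREREREREREREiIiIiIiIiIiIiIjMzMzMzMzMzMzMzERERERERERERESIiIiIiIiIiIiIiIzMzMzMzMzMzMzMREREREREREREREiIiIiIiIiIiIiIjMzMzMzMzMzMzMxERERERERERERERIiIiIiIiIiIiIiMzMzMzMzMzMzMzEREREREREREREREiIiIiIiIiIiIiIjMzMzMzMzMzMzMRERERERERERERERIiIiIiIiIiIiIiIzMzMzMzMzMzMxEREREREREREREREiIiIiIiIiIiIiIjMzMzMzMzMzMzERERERERERERERERIiIiIiIiIiIiIiIzMzMzMzMzMzMRERERERERERERERESIiIiIiIiIiIiIiMzMzMzMzMzMxEREREREREREREREREREiIiIiIiIiIiIjMzMzMzMzMzERERERERERERERERERESIiIiIiIiIiIiIzMzMzMzMzMRERERERERERERERERERIiIiIiIiIiIiIiMzMzMzMzMxEREREREREREREREREREiIiIiIiIiIiIiIzMzMzMzMzERERERERERERERERERESIiIiIiIiIiIiIiMzMzMzMzMREREREREREREREREREREiIiIiIiIiIiIiMzMzMzMzMxERERERERERERERERERERIiIiIiIiIiIiMzMzMzMzMzEREREREREREREREREREREiIiIiIiIiIiIzMzMzMzMzMRERERERERERERERERERESIiIiIiIiIiIzMzMzMzMzMxERERERERERERERERERERIiIiIiIiIiIiMzMzMzMzMzERERERERERERERERERERESIiIiIiIiIiIjMzMzMzMzMREREREREREREREREREREREiIiIiIiIiIiMzMzMzMzMxERERERERERERERERERERESIiIiIiIiIiIzMzMzMzMzEREREREREREREREREREREREiIiIiIiERETMzMzMzMzMRERERERERERERERERERERERIiIiIiERERMzMzMzMzMxEREREREREREREREREREREREiIRIiERERETMzMzMzMzERERERERERERERERERERERERIRERERERERMzMzMzMzMRERERERERERERERERERERERERERERERERETMzMzMzMxEREREREREREREREREREREREREREREREREREzMzMzMzERERERERERERERERERERERERERERERERERERMzMzMzMREREREREREREREREREREREREREREREREREREzMzMzMxERERERERERERERERERERERERERERERERERETMzMzMzERERERERERERERERERERERERERERERERERERMzMzMzMREREREREREREREREREREREREREREREREREREzMzMzMxERERERERERERERERERERERERERERERERERERMzMzMzERERERERERERERERERERERERERERERERERERETMzMzMRERERERERERERERERERERERERERERERERERERETMzMxERERERERERERERERERERERERERERERERERERERMzMz"/>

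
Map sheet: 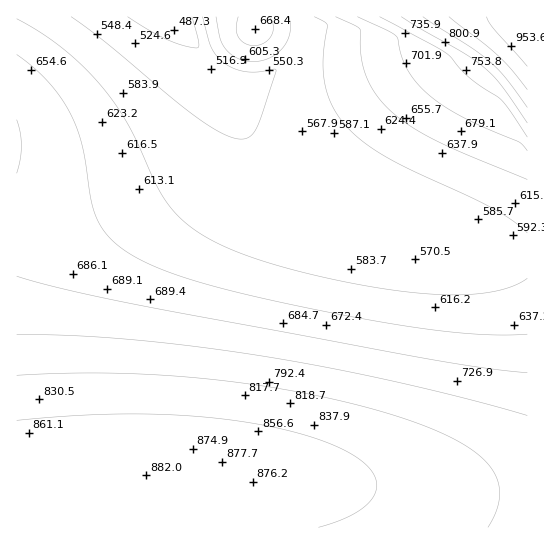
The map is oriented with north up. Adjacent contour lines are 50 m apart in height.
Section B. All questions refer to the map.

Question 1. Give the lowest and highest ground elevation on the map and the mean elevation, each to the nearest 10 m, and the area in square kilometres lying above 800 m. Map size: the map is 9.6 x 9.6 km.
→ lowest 470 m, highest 970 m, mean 700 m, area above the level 24.3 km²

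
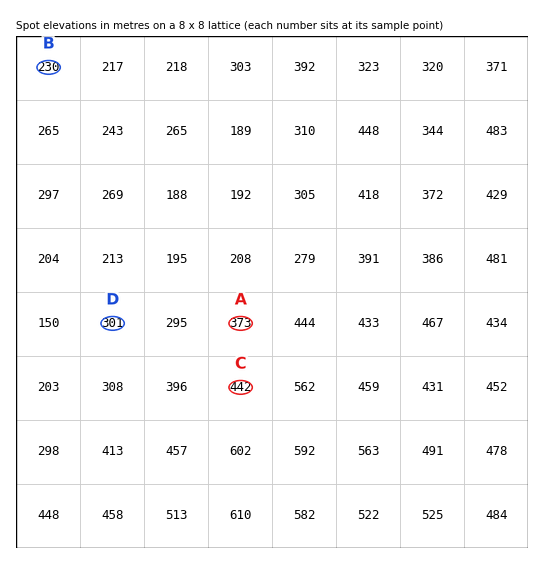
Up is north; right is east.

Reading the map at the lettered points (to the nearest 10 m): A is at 370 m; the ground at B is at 230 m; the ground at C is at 440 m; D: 300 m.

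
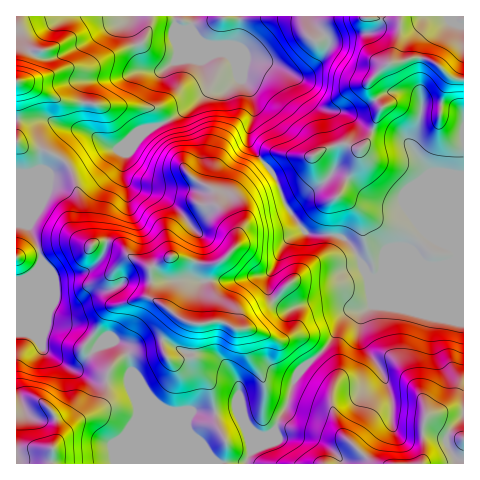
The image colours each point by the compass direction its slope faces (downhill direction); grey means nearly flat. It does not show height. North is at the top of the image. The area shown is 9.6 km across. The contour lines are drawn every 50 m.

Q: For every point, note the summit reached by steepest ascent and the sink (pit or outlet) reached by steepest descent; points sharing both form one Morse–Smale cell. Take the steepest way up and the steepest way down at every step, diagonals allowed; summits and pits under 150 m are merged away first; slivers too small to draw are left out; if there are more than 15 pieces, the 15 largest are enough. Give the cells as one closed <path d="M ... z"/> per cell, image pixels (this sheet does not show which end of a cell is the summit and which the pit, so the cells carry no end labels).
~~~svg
<path d="M237 68l1 10-4 4-7 4-16 1-22 21-23 14-16 6-19 16-16 5-24-15-9-1-6 2-11 11-16 25-13-1-8 4-12 0 0 21 26 63-4 11-7 7-15 7 24 25 7 15 29 5 23 18 12-4 8 1 8 8 5 20 17 25 10 10 13 7 33 34 7 12 8 5 26-1 7-15 12-12 10-5 2-10 10-15 5-22 6-12 30-26 12-25 8-9 16-2 8-5-4-28-18-34-13-8-28-1-4-2-18-25-13-33-22-27-4-14 6-20 0-9-3-13z"/><path d="M463 16l-154 0 5 8 12 12 3 11-7 13-13 12-7 4-8 0-22-12-26-5-29-13-6 0 16 7 6 7 11 22 7 9 3 22-6 26 6 12 20 23 9 26 8 14 13 17 5 3 28 1 10 5 9 11 9 20 6 6 15-3 78-1z"/><path d="M463 274l-77 0-10 3-5 0-3-3 4 31-8 5-16 2-8 9-12 25-30 26-6 12-5 22-10 15-2 10-10 5-12 12-7 15 217 1z"/><path d="M17 283l0 181 202-1-7-4-7-12-33-34-13-7-10-10-17-25-5-20-8-8-8-1-12 4-23-18-29-5-7-15z"/><path d="M308 16l-177 0-2 8 13 38 6 8 5 0-15 1-18 7-30 4-4 6-2 10 1 29 23 19 11 3 17-7 14-14 16-6 23-14 22-21 16-1 7-4 4-4 0-5-5-13-6-7-16-8 35 14 26 5 22 12 12-2 16-14 7-13-3-11z"/><path d="M130 16l-43 27-38 16-10-1-8-5-6-13 7-8 33-15-48-1-1 103 33 1 20 8 20 5-5-9 0-26 2-10 4-6 30-4 18-7 15-1-5 0-6-8-6-22-6-12z"/><path d="M127 16l-61 0-34 16-7 8 1 7 5 6 8 5 15 0 33-15 19-14 14-6z"/><path d="M17 196l-1 84 2 1 13-5 7-7 4-11z"/>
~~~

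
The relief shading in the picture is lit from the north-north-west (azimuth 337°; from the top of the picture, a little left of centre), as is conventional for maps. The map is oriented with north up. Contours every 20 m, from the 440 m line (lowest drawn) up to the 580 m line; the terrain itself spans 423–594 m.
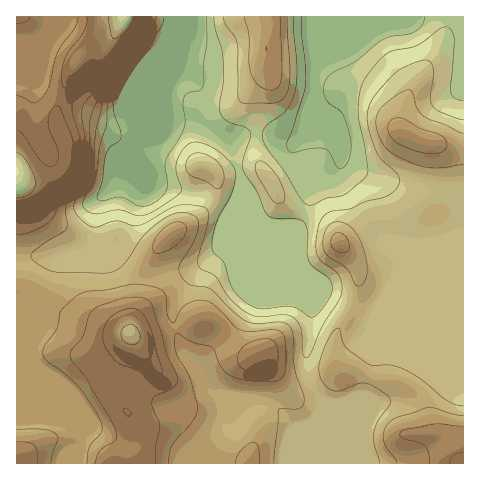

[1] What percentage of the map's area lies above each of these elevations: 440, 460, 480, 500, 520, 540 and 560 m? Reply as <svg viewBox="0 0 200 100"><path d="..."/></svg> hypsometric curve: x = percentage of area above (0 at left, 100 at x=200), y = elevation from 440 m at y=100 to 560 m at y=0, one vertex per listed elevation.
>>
<svg viewBox="0 0 200 100"><path d="M180 100l-26-17-20-16-47-17-39-17-22-16-17-17"/></svg>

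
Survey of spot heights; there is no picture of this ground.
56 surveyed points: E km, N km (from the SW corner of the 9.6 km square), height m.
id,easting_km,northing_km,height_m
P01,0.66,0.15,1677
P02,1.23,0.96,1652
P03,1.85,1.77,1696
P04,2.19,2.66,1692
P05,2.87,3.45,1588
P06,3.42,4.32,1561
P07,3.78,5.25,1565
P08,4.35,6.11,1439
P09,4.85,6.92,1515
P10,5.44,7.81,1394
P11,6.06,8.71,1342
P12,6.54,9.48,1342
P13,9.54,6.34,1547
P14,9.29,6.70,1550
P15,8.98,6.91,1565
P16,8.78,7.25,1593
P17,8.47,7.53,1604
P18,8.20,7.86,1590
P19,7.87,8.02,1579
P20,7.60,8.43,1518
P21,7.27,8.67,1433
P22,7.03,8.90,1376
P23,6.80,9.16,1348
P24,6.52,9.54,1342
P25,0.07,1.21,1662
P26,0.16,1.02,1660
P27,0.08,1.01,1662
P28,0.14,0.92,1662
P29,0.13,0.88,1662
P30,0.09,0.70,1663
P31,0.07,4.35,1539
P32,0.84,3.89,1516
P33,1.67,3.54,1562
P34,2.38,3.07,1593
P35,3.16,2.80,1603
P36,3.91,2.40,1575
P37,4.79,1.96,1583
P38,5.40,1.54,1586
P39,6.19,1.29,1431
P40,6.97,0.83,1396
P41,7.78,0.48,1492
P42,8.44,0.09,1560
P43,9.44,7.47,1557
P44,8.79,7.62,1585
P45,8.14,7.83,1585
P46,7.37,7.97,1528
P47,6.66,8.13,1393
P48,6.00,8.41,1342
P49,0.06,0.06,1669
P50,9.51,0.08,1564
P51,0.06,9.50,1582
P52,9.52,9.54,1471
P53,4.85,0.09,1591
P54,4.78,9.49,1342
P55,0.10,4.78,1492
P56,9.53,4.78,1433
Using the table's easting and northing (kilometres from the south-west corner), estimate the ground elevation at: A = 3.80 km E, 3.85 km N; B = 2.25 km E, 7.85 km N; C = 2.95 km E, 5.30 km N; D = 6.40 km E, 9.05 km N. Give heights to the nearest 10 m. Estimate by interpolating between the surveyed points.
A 1610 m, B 1530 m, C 1510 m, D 1340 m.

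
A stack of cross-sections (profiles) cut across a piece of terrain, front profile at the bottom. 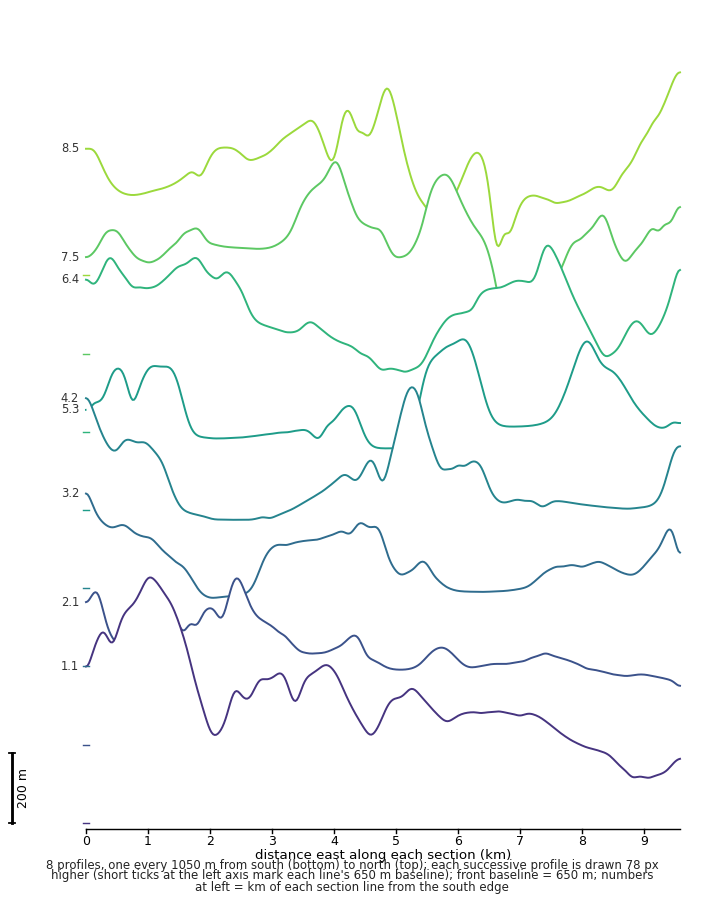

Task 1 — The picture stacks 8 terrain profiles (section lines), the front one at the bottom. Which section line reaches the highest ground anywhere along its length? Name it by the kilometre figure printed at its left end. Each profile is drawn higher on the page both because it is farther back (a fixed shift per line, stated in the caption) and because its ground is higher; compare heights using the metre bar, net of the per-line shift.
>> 1.1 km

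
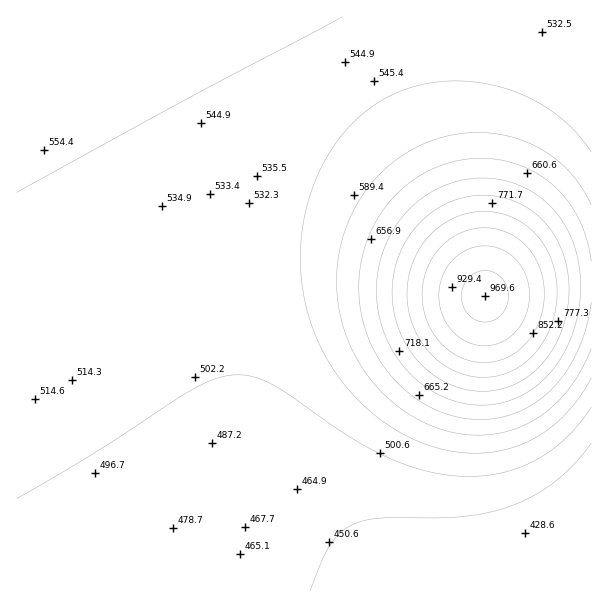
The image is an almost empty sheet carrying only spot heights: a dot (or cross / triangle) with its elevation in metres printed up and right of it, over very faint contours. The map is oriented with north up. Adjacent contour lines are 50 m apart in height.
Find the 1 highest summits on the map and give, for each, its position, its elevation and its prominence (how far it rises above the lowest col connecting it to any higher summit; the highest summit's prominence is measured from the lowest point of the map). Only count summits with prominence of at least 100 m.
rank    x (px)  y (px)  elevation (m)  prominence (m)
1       485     296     970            560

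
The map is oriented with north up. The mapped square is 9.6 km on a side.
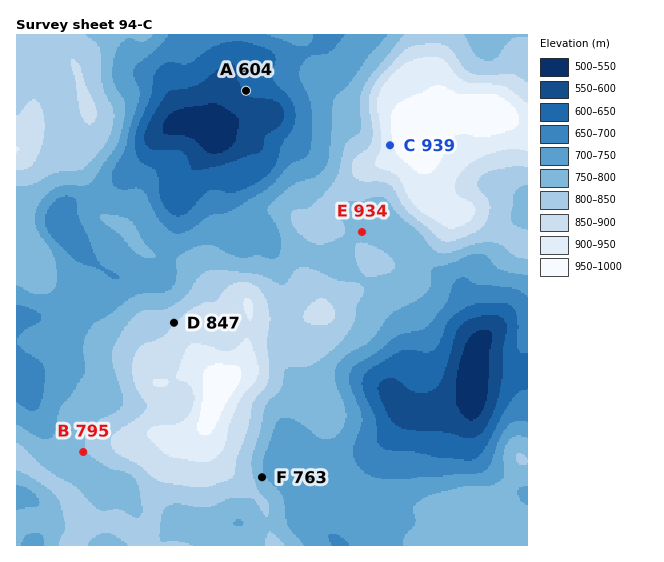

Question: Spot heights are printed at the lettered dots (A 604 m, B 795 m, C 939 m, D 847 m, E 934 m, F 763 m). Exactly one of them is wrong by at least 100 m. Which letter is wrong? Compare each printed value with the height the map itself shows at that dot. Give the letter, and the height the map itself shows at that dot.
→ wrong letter E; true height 784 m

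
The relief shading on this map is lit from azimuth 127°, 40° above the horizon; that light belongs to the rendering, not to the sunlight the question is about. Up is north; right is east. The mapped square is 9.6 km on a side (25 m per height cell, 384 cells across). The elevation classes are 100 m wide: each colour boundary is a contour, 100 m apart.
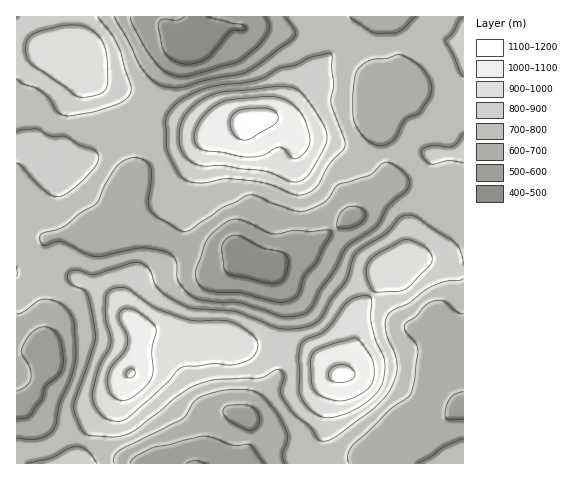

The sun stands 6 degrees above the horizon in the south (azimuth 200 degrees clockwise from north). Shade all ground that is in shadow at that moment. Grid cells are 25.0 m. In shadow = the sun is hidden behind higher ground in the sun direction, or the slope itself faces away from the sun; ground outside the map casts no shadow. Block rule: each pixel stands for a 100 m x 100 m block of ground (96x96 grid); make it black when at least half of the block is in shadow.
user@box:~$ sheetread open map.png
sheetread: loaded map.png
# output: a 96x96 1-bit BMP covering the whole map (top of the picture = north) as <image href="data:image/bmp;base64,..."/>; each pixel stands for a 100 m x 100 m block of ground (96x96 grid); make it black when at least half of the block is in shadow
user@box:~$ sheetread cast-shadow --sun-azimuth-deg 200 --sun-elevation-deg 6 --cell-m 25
<image width="96" height="96" href="data:image/bmp;base64,Qk2+BAAAAAAAAD4AAAAoAAAAYAAAAGAAAAABAAEAAAAAAIAEAAATCwAAEwsAAAIAAAAAAAAA////AAAAAAD///4AAAAAAAPgD+H///gAAAAAAADAD+P//+AAAAAAAAAAD////+AAAAAAAAAAB////8AAAAAAAAAAB////wAAAAAAAAAAA///+AAAAAAAAAAAAf//4AAAAAHAAAAAAP//wAAAAAfAAAAAAH//gAAAAAfAAAAAAB//gAAAAAEAAAAAAA9/AAAAAAAAAAAAAA8/AAAAAAAAAAAAAAc/AAAAAAAAAAAAAAMfAAAAAAAAAAAAAAAPAAAAAAAAAAAAAAAHAAAAAAAAAAAAAAADgAAAAAAAAAAAAAAHwAAAAAAAAAAAAAAPwAAAAAAAAAA+AAAfgAP4AAAAAAH/gAB/gA/8AAAAAAf/4AB+AB/8AAAAAD//8AA4AA/8AAAAAP//8AAQAAf8AAAAAf//8AAAAAD4AAAAA////gAAAAA4AAA8B////gAAAAAQAAH//////gAAAAAAAA///////gAAAAAH/////////AAAAAAf////////+AAAAAB/////////+AAAAAH/////////8AAAAAP/////////4AAAAAP/////////wAAAAAf/////////gAAAAAf/////////AAAAAA/////////8AAAAAD/////////wAAAAAH/////////gAAAAA//////////AAAAAD/////////+AAADgH/////////+AAADwP/////////8AAADwf/////////8/Dgfw////////////j//w////////////z//wf//////////////wP//////////////gH////////9////9gD////////Af///8AB///////8AP///8AAf//////gAP///8AAD//8A/+AAH///8AAAP/wAAQAAD///8AAAH+AAAAAAA///8AAALwAAAAAAAf//8AAAJgAAAAAAAH//8AAAAAAAAAAAAD//4AAAAAAAAAAAAB//wAAAAAAAAAAAAB//gAAAAAAAAAAAAA/gAAAAAAAAAAAAAAGAAAAAAAAAAAAAAAAAAAAAAAAAAAAAAAAAAAPAAAAAAAAAAAAAAA/+AAAAAAAAAAAAAB//gAAAAAAAA8AAAD//wAAAAAAAD+AOAD//wAAAAAAAP+A/ABn/wAAAAAAf//B+AAD/wAAAAAA///B+AAB/gAAAAAB///D+AAABAAAAAAD///B+AAAAAAAAD8f///B+AAAAAAD///////AIAAAAAAP//////+AAAAAAAAf//////8AAAAAAAB///////8AAAAAAAH///////8QAAAAAA////////4AAAAAAD////////gAAAAAAf////////AAAAAAA/////////AAAAAAA////////+AAAAAAB////////+AAAAAAD////////8AAAAAAD////////4AAAAAAH////////4AAAAD/P////////4AAAAP//////////48AAAf//////////7/AAA/////////////gAB/////////////wAB/////////////wGD/////////////w/A="/>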